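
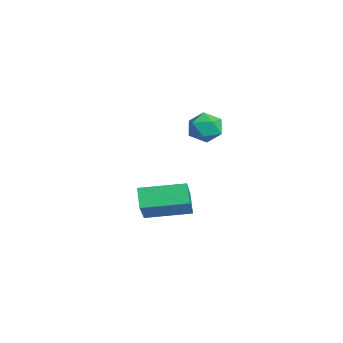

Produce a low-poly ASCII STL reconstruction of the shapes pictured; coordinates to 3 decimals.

solid 
facet normal -0.684 0.067 0.726
outer loop
vertex -1.471 -1.526 -2.955
vertex -1.065 0.213 -2.732
vertex -2.685 -1.091 -4.138
endloop
endfacet
facet normal -0.225 -0.966 -0.125
outer loop
vertex -2.035 -1.153 -4.828
vertex -1.471 -1.526 -2.955
vertex -2.685 -1.091 -4.138
endloop
endfacet
facet normal -0.684 0.066 0.727
outer loop
vertex -2.685 -1.091 -4.138
vertex -1.065 0.213 -2.732
vertex -2.279 0.649 -3.914
endloop
endfacet
facet normal -0.694 0.249 -0.676
outer loop
vertex -2.279 0.649 -3.914
vertex -2.035 -1.153 -4.828
vertex -2.685 -1.091 -4.138
endloop
endfacet
facet normal 0.694 -0.249 0.676
outer loop
vertex -1.471 -1.526 -2.955
vertex -0.415 0.151 -3.422
vertex -1.065 0.213 -2.732
endloop
endfacet
facet normal -0.226 -0.966 -0.124
outer loop
vertex -0.821 -1.589 -3.646
vertex -1.471 -1.526 -2.955
vertex -2.035 -1.153 -4.828
endloop
endfacet
facet normal 0.694 -0.249 0.676
outer loop
vertex -0.821 -1.589 -3.646
vertex -0.415 0.151 -3.422
vertex -1.471 -1.526 -2.955
endloop
endfacet
facet normal 0.225 0.966 0.125
outer loop
vertex -1.065 0.213 -2.732
vertex -0.415 0.151 -3.422
vertex -2.279 0.649 -3.914
endloop
endfacet
facet normal -0.694 0.249 -0.676
outer loop
vertex -1.629 0.586 -4.605
vertex -2.035 -1.153 -4.828
vertex -2.279 0.649 -3.914
endloop
endfacet
facet normal 0.225 0.966 0.124
outer loop
vertex -2.279 0.649 -3.914
vertex -0.415 0.151 -3.422
vertex -1.629 0.586 -4.605
endloop
endfacet
facet normal 0.684 -0.066 -0.727
outer loop
vertex -1.629 0.586 -4.605
vertex -0.821 -1.589 -3.646
vertex -2.035 -1.153 -4.828
endloop
endfacet
facet normal 0.684 -0.066 -0.726
outer loop
vertex -0.415 0.151 -3.422
vertex -0.821 -1.589 -3.646
vertex -1.629 0.586 -4.605
endloop
endfacet
facet normal -0.789 -0.155 0.595
outer loop
vertex -0.655 0.829 0.649
vertex -0.493 0.133 0.683
vertex -0.22 0.587 1.163
endloop
endfacet
facet normal -0.528 0.504 0.684
outer loop
vertex -0.655 0.829 0.649
vertex -0.22 0.587 1.163
vertex -0.07 1.2 0.827
endloop
endfacet
facet normal -0.546 0.836 0.053
outer loop
vertex -0.655 0.829 0.649
vertex -0.07 1.2 0.827
vertex -0.251 1.125 0.139
endloop
endfacet
facet normal -0.819 0.382 -0.427
outer loop
vertex -0.655 0.829 0.649
vertex -0.251 1.125 0.139
vertex -0.512 0.466 0.05
endloop
endfacet
facet normal -0.969 -0.230 -0.092
outer loop
vertex -0.655 0.829 0.649
vertex -0.512 0.466 0.05
vertex -0.493 0.133 0.683
endloop
endfacet
facet normal 0.156 0.445 0.882
outer loop
vertex -0.07 1.2 0.827
vertex -0.22 0.587 1.163
vertex 0.452 0.734 0.97
endloop
endfacet
facet normal -0.266 -0.620 0.738
outer loop
vertex -0.22 0.587 1.163
vertex -0.493 0.133 0.683
vertex 0.191 0.075 0.881
endloop
endfacet
facet normal -0.559 -0.741 -0.373
outer loop
vertex -0.493 0.133 0.683
vertex -0.512 0.466 0.05
vertex 0.01 -0.0 0.193
endloop
endfacet
facet normal -0.317 0.249 -0.915
outer loop
vertex -0.512 0.466 0.05
vertex -0.251 1.125 0.139
vertex 0.16 0.613 -0.143
endloop
endfacet
facet normal 0.124 0.982 -0.140
outer loop
vertex -0.251 1.125 0.139
vertex -0.07 1.2 0.827
vertex 0.433 1.067 0.337
endloop
endfacet
facet normal 0.819 -0.382 0.427
outer loop
vertex 0.595 0.371 0.371
vertex 0.452 0.734 0.97
vertex 0.191 0.075 0.881
endloop
endfacet
facet normal 0.546 -0.836 -0.053
outer loop
vertex 0.595 0.371 0.371
vertex 0.191 0.075 0.881
vertex 0.01 -0.0 0.193
endloop
endfacet
facet normal 0.528 -0.504 -0.684
outer loop
vertex 0.595 0.371 0.371
vertex 0.01 -0.0 0.193
vertex 0.16 0.613 -0.143
endloop
endfacet
facet normal 0.789 0.155 -0.595
outer loop
vertex 0.595 0.371 0.371
vertex 0.16 0.613 -0.143
vertex 0.433 1.067 0.337
endloop
endfacet
facet normal 0.969 0.230 0.092
outer loop
vertex 0.595 0.371 0.371
vertex 0.433 1.067 0.337
vertex 0.452 0.734 0.97
endloop
endfacet
facet normal 0.317 -0.249 0.915
outer loop
vertex 0.191 0.075 0.881
vertex 0.452 0.734 0.97
vertex -0.22 0.587 1.163
endloop
endfacet
facet normal -0.124 -0.982 0.140
outer loop
vertex 0.01 -0.0 0.193
vertex 0.191 0.075 0.881
vertex -0.493 0.133 0.683
endloop
endfacet
facet normal -0.156 -0.445 -0.882
outer loop
vertex 0.16 0.613 -0.143
vertex 0.01 -0.0 0.193
vertex -0.512 0.466 0.05
endloop
endfacet
facet normal 0.266 0.620 -0.738
outer loop
vertex 0.433 1.067 0.337
vertex 0.16 0.613 -0.143
vertex -0.251 1.125 0.139
endloop
endfacet
facet normal 0.559 0.741 0.373
outer loop
vertex 0.452 0.734 0.97
vertex 0.433 1.067 0.337
vertex -0.07 1.2 0.827
endloop
endfacet

endsolid


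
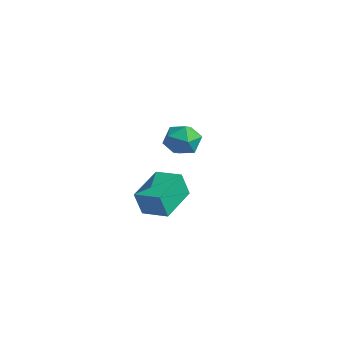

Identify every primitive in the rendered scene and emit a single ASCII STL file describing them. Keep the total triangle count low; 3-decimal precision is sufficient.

solid 
facet normal -0.583 0.803 -0.128
outer loop
vertex 0.315 -2.766 2.325
vertex -0.407 -3.262 2.502
vertex 0.022 -2.845 3.166
endloop
endfacet
facet normal 0.062 0.991 0.115
outer loop
vertex 0.315 -2.766 2.325
vertex 0.022 -2.845 3.166
vertex 0.898 -2.88 2.992
endloop
endfacet
facet normal 0.550 0.758 -0.351
outer loop
vertex 0.315 -2.766 2.325
vertex 0.898 -2.88 2.992
vertex 1.01 -3.318 2.221
endloop
endfacet
facet normal 0.206 0.426 -0.881
outer loop
vertex 0.315 -2.766 2.325
vertex 1.01 -3.318 2.221
vertex 0.203 -3.554 1.918
endloop
endfacet
facet normal -0.493 0.453 -0.742
outer loop
vertex 0.315 -2.766 2.325
vertex 0.203 -3.554 1.918
vertex -0.407 -3.262 2.502
endloop
endfacet
facet normal 0.172 0.656 0.735
outer loop
vertex 0.898 -2.88 2.992
vertex 0.022 -2.845 3.166
vertex 0.537 -3.446 3.582
endloop
endfacet
facet normal -0.872 0.350 0.343
outer loop
vertex 0.022 -2.845 3.166
vertex -0.407 -3.262 2.502
vertex -0.27 -3.682 3.279
endloop
endfacet
facet normal -0.727 -0.216 -0.652
outer loop
vertex -0.407 -3.262 2.502
vertex 0.203 -3.554 1.918
vertex -0.158 -4.12 2.508
endloop
endfacet
facet normal 0.405 -0.260 -0.877
outer loop
vertex 0.203 -3.554 1.918
vertex 1.01 -3.318 2.221
vertex 0.718 -4.155 2.334
endloop
endfacet
facet normal 0.960 0.279 -0.019
outer loop
vertex 1.01 -3.318 2.221
vertex 0.898 -2.88 2.992
vertex 1.147 -3.738 2.998
endloop
endfacet
facet normal -0.206 -0.426 0.881
outer loop
vertex 0.425 -4.234 3.175
vertex 0.537 -3.446 3.582
vertex -0.27 -3.682 3.279
endloop
endfacet
facet normal -0.550 -0.758 0.351
outer loop
vertex 0.425 -4.234 3.175
vertex -0.27 -3.682 3.279
vertex -0.158 -4.12 2.508
endloop
endfacet
facet normal -0.062 -0.991 -0.115
outer loop
vertex 0.425 -4.234 3.175
vertex -0.158 -4.12 2.508
vertex 0.718 -4.155 2.334
endloop
endfacet
facet normal 0.583 -0.803 0.128
outer loop
vertex 0.425 -4.234 3.175
vertex 0.718 -4.155 2.334
vertex 1.147 -3.738 2.998
endloop
endfacet
facet normal 0.493 -0.453 0.742
outer loop
vertex 0.425 -4.234 3.175
vertex 1.147 -3.738 2.998
vertex 0.537 -3.446 3.582
endloop
endfacet
facet normal -0.405 0.260 0.877
outer loop
vertex -0.27 -3.682 3.279
vertex 0.537 -3.446 3.582
vertex 0.022 -2.845 3.166
endloop
endfacet
facet normal -0.960 -0.279 0.019
outer loop
vertex -0.158 -4.12 2.508
vertex -0.27 -3.682 3.279
vertex -0.407 -3.262 2.502
endloop
endfacet
facet normal -0.172 -0.656 -0.735
outer loop
vertex 0.718 -4.155 2.334
vertex -0.158 -4.12 2.508
vertex 0.203 -3.554 1.918
endloop
endfacet
facet normal 0.872 -0.350 -0.343
outer loop
vertex 1.147 -3.738 2.998
vertex 0.718 -4.155 2.334
vertex 1.01 -3.318 2.221
endloop
endfacet
facet normal 0.727 0.216 0.652
outer loop
vertex 0.537 -3.446 3.582
vertex 1.147 -3.738 2.998
vertex 0.898 -2.88 2.992
endloop
endfacet
facet normal -0.896 -0.422 -0.136
outer loop
vertex -3.559 -3.429 -2.244
vertex -4.442 -1.732 -1.695
vertex -3.559 -3.014 -3.528
endloop
endfacet
facet normal 0.444 -0.853 -0.276
outer loop
vertex -2.358 -2.448 -3.345
vertex -3.559 -3.429 -2.244
vertex -3.559 -3.014 -3.528
endloop
endfacet
facet normal -0.896 -0.422 -0.137
outer loop
vertex -3.559 -3.014 -3.528
vertex -4.442 -1.732 -1.695
vertex -4.442 -1.316 -2.979
endloop
endfacet
facet normal -0.000 0.308 -0.952
outer loop
vertex -4.442 -1.316 -2.979
vertex -2.358 -2.448 -3.345
vertex -3.559 -3.014 -3.528
endloop
endfacet
facet normal 0.000 -0.308 0.951
outer loop
vertex -3.559 -3.429 -2.244
vertex -3.241 -1.166 -1.512
vertex -4.442 -1.732 -1.695
endloop
endfacet
facet normal 0.443 -0.853 -0.276
outer loop
vertex -2.358 -2.864 -2.061
vertex -3.559 -3.429 -2.244
vertex -2.358 -2.448 -3.345
endloop
endfacet
facet normal -0.000 -0.308 0.951
outer loop
vertex -2.358 -2.864 -2.061
vertex -3.241 -1.166 -1.512
vertex -3.559 -3.429 -2.244
endloop
endfacet
facet normal -0.444 0.852 0.276
outer loop
vertex -4.442 -1.732 -1.695
vertex -3.241 -1.166 -1.512
vertex -4.442 -1.316 -2.979
endloop
endfacet
facet normal 0.000 0.308 -0.951
outer loop
vertex -3.241 -0.751 -2.796
vertex -2.358 -2.448 -3.345
vertex -4.442 -1.316 -2.979
endloop
endfacet
facet normal -0.443 0.853 0.276
outer loop
vertex -4.442 -1.316 -2.979
vertex -3.241 -1.166 -1.512
vertex -3.241 -0.751 -2.796
endloop
endfacet
facet normal 0.896 0.422 0.137
outer loop
vertex -3.241 -0.751 -2.796
vertex -2.358 -2.864 -2.061
vertex -2.358 -2.448 -3.345
endloop
endfacet
facet normal 0.896 0.422 0.136
outer loop
vertex -3.241 -1.166 -1.512
vertex -2.358 -2.864 -2.061
vertex -3.241 -0.751 -2.796
endloop
endfacet

endsolid


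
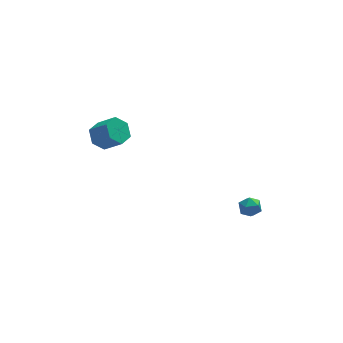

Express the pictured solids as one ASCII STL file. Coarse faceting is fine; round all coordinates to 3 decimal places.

solid 
facet normal -0.938 0.221 -0.267
outer loop
vertex 3.201 -1.847 -4.12
vertex 2.987 -2.511 -3.919
vertex 2.979 -1.967 -3.44
endloop
endfacet
facet normal -0.589 0.806 -0.050
outer loop
vertex 3.201 -1.847 -4.12
vertex 2.979 -1.967 -3.44
vertex 3.56 -1.55 -3.564
endloop
endfacet
facet normal -0.013 0.885 -0.465
outer loop
vertex 3.201 -1.847 -4.12
vertex 3.56 -1.55 -3.564
vertex 3.927 -1.837 -4.121
endloop
endfacet
facet normal -0.006 0.350 -0.937
outer loop
vertex 3.201 -1.847 -4.12
vertex 3.927 -1.837 -4.121
vertex 3.572 -2.43 -4.34
endloop
endfacet
facet normal -0.578 -0.060 -0.814
outer loop
vertex 3.201 -1.847 -4.12
vertex 3.572 -2.43 -4.34
vertex 2.987 -2.511 -3.919
endloop
endfacet
facet normal -0.367 0.695 0.619
outer loop
vertex 3.56 -1.55 -3.564
vertex 2.979 -1.967 -3.44
vertex 3.568 -2.03 -3.02
endloop
endfacet
facet normal -0.930 -0.250 0.268
outer loop
vertex 2.979 -1.967 -3.44
vertex 2.987 -2.511 -3.919
vertex 3.213 -2.623 -3.239
endloop
endfacet
facet normal -0.347 -0.706 -0.618
outer loop
vertex 2.987 -2.511 -3.919
vertex 3.572 -2.43 -4.34
vertex 3.58 -2.91 -3.796
endloop
endfacet
facet normal 0.577 -0.044 -0.816
outer loop
vertex 3.572 -2.43 -4.34
vertex 3.927 -1.837 -4.121
vertex 4.161 -2.493 -3.92
endloop
endfacet
facet normal 0.565 0.824 -0.052
outer loop
vertex 3.927 -1.837 -4.121
vertex 3.56 -1.55 -3.564
vertex 4.153 -1.949 -3.441
endloop
endfacet
facet normal 0.006 -0.350 0.937
outer loop
vertex 3.939 -2.613 -3.24
vertex 3.568 -2.03 -3.02
vertex 3.213 -2.623 -3.239
endloop
endfacet
facet normal 0.013 -0.885 0.465
outer loop
vertex 3.939 -2.613 -3.24
vertex 3.213 -2.623 -3.239
vertex 3.58 -2.91 -3.796
endloop
endfacet
facet normal 0.589 -0.806 0.050
outer loop
vertex 3.939 -2.613 -3.24
vertex 3.58 -2.91 -3.796
vertex 4.161 -2.493 -3.92
endloop
endfacet
facet normal 0.938 -0.221 0.267
outer loop
vertex 3.939 -2.613 -3.24
vertex 4.161 -2.493 -3.92
vertex 4.153 -1.949 -3.441
endloop
endfacet
facet normal 0.578 0.060 0.814
outer loop
vertex 3.939 -2.613 -3.24
vertex 4.153 -1.949 -3.441
vertex 3.568 -2.03 -3.02
endloop
endfacet
facet normal -0.577 0.044 0.816
outer loop
vertex 3.213 -2.623 -3.239
vertex 3.568 -2.03 -3.02
vertex 2.979 -1.967 -3.44
endloop
endfacet
facet normal -0.565 -0.824 0.052
outer loop
vertex 3.58 -2.91 -3.796
vertex 3.213 -2.623 -3.239
vertex 2.987 -2.511 -3.919
endloop
endfacet
facet normal 0.367 -0.695 -0.619
outer loop
vertex 4.161 -2.493 -3.92
vertex 3.58 -2.91 -3.796
vertex 3.572 -2.43 -4.34
endloop
endfacet
facet normal 0.930 0.250 -0.268
outer loop
vertex 4.153 -1.949 -3.441
vertex 4.161 -2.493 -3.92
vertex 3.927 -1.837 -4.121
endloop
endfacet
facet normal 0.347 0.706 0.618
outer loop
vertex 3.568 -2.03 -3.02
vertex 4.153 -1.949 -3.441
vertex 3.56 -1.55 -3.564
endloop
endfacet
facet normal -0.598 0.463 -0.654
outer loop
vertex -3.727 0.339 2.25
vertex -4.31 -0.316 2.319
vertex -4.362 0.378 2.858
endloop
endfacet
facet normal 0.349 0.885 0.308
outer loop
vertex -3.727 0.339 2.25
vertex -4.362 0.378 2.858
vertex -2.866 -0.329 3.192
endloop
endfacet
facet normal 0.349 0.885 0.309
outer loop
vertex -2.866 -0.329 3.192
vertex -4.362 0.378 2.858
vertex -3.502 -0.29 3.8
endloop
endfacet
facet normal 0.597 -0.464 0.655
outer loop
vertex -2.866 -0.329 3.192
vertex -3.502 -0.29 3.8
vertex -3.45 -0.984 3.261
endloop
endfacet
facet normal -0.597 0.464 -0.655
outer loop
vertex -4.362 0.378 2.858
vertex -4.31 -0.316 2.319
vertex -4.946 -0.277 2.927
endloop
endfacet
facet normal -0.450 0.481 0.752
outer loop
vertex -4.362 0.378 2.858
vertex -4.946 -0.277 2.927
vertex -3.502 -0.29 3.8
endloop
endfacet
facet normal -0.451 0.480 0.752
outer loop
vertex -3.502 -0.29 3.8
vertex -4.946 -0.277 2.927
vertex -4.085 -0.945 3.869
endloop
endfacet
facet normal 0.598 -0.463 0.654
outer loop
vertex -3.502 -0.29 3.8
vertex -4.085 -0.945 3.869
vertex -3.45 -0.984 3.261
endloop
endfacet
facet normal -0.597 0.464 -0.655
outer loop
vertex -4.946 -0.277 2.927
vertex -4.31 -0.316 2.319
vertex -4.894 -0.971 2.388
endloop
endfacet
facet normal -0.800 -0.405 0.444
outer loop
vertex -4.946 -0.277 2.927
vertex -4.894 -0.971 2.388
vertex -4.085 -0.945 3.869
endloop
endfacet
facet normal -0.800 -0.405 0.444
outer loop
vertex -4.085 -0.945 3.869
vertex -4.894 -0.971 2.388
vertex -4.033 -1.639 3.33
endloop
endfacet
facet normal 0.598 -0.463 0.654
outer loop
vertex -4.085 -0.945 3.869
vertex -4.033 -1.639 3.33
vertex -3.45 -0.984 3.261
endloop
endfacet
facet normal -0.597 0.464 -0.655
outer loop
vertex -4.894 -0.971 2.388
vertex -4.31 -0.316 2.319
vertex -4.258 -1.01 1.78
endloop
endfacet
facet normal -0.349 -0.885 -0.308
outer loop
vertex -4.894 -0.971 2.388
vertex -4.258 -1.01 1.78
vertex -4.033 -1.639 3.33
endloop
endfacet
facet normal -0.350 -0.885 -0.308
outer loop
vertex -4.033 -1.639 3.33
vertex -4.258 -1.01 1.78
vertex -3.398 -1.678 2.722
endloop
endfacet
facet normal 0.598 -0.463 0.654
outer loop
vertex -4.033 -1.639 3.33
vertex -3.398 -1.678 2.722
vertex -3.45 -0.984 3.261
endloop
endfacet
facet normal -0.598 0.463 -0.654
outer loop
vertex -4.258 -1.01 1.78
vertex -4.31 -0.316 2.319
vertex -3.675 -0.355 1.711
endloop
endfacet
facet normal 0.451 -0.480 -0.752
outer loop
vertex -4.258 -1.01 1.78
vertex -3.675 -0.355 1.711
vertex -3.398 -1.678 2.722
endloop
endfacet
facet normal 0.450 -0.481 -0.752
outer loop
vertex -3.398 -1.678 2.722
vertex -3.675 -0.355 1.711
vertex -2.814 -1.023 2.653
endloop
endfacet
facet normal 0.597 -0.464 0.655
outer loop
vertex -3.398 -1.678 2.722
vertex -2.814 -1.023 2.653
vertex -3.45 -0.984 3.261
endloop
endfacet
facet normal -0.598 0.463 -0.654
outer loop
vertex -3.675 -0.355 1.711
vertex -4.31 -0.316 2.319
vertex -3.727 0.339 2.25
endloop
endfacet
facet normal 0.800 0.405 -0.444
outer loop
vertex -3.675 -0.355 1.711
vertex -3.727 0.339 2.25
vertex -2.814 -1.023 2.653
endloop
endfacet
facet normal 0.800 0.405 -0.444
outer loop
vertex -2.814 -1.023 2.653
vertex -3.727 0.339 2.25
vertex -2.866 -0.329 3.192
endloop
endfacet
facet normal 0.597 -0.464 0.655
outer loop
vertex -2.814 -1.023 2.653
vertex -2.866 -0.329 3.192
vertex -3.45 -0.984 3.261
endloop
endfacet

endsolid


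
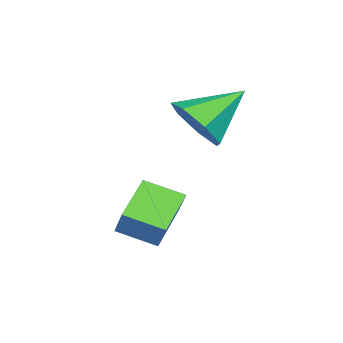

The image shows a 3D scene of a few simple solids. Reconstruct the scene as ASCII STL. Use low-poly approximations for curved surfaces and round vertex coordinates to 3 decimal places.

solid 
facet normal -0.302 -0.436 -0.848
outer loop
vertex 2.088 -3.714 -2.94
vertex 1.655 -2.52 -3.399
vertex 3.56 -3.437 -3.607
endloop
endfacet
facet normal 0.321 -0.884 0.340
outer loop
vertex 3.905 -2.94 -2.641
vertex 2.088 -3.714 -2.94
vertex 3.56 -3.437 -3.607
endloop
endfacet
facet normal -0.302 -0.435 -0.848
outer loop
vertex 3.56 -3.437 -3.607
vertex 1.655 -2.52 -3.399
vertex 3.128 -2.243 -4.066
endloop
endfacet
facet normal 0.898 0.168 -0.407
outer loop
vertex 3.128 -2.243 -4.066
vertex 3.905 -2.94 -2.641
vertex 3.56 -3.437 -3.607
endloop
endfacet
facet normal -0.897 -0.169 0.407
outer loop
vertex 2.088 -3.714 -2.94
vertex 2.0 -2.023 -2.433
vertex 1.655 -2.52 -3.399
endloop
endfacet
facet normal 0.320 -0.884 0.341
outer loop
vertex 2.432 -3.217 -1.974
vertex 2.088 -3.714 -2.94
vertex 3.905 -2.94 -2.641
endloop
endfacet
facet normal -0.898 -0.169 0.407
outer loop
vertex 2.432 -3.217 -1.974
vertex 2.0 -2.023 -2.433
vertex 2.088 -3.714 -2.94
endloop
endfacet
facet normal -0.320 0.884 -0.340
outer loop
vertex 1.655 -2.52 -3.399
vertex 2.0 -2.023 -2.433
vertex 3.128 -2.243 -4.066
endloop
endfacet
facet normal 0.898 0.169 -0.407
outer loop
vertex 3.472 -1.746 -3.1
vertex 3.905 -2.94 -2.641
vertex 3.128 -2.243 -4.066
endloop
endfacet
facet normal -0.321 0.884 -0.341
outer loop
vertex 3.128 -2.243 -4.066
vertex 2.0 -2.023 -2.433
vertex 3.472 -1.746 -3.1
endloop
endfacet
facet normal 0.302 0.436 0.848
outer loop
vertex 3.472 -1.746 -3.1
vertex 2.432 -3.217 -1.974
vertex 3.905 -2.94 -2.641
endloop
endfacet
facet normal 0.302 0.435 0.848
outer loop
vertex 2.0 -2.023 -2.433
vertex 2.432 -3.217 -1.974
vertex 3.472 -1.746 -3.1
endloop
endfacet
facet normal 0.735 -0.409 -0.541
outer loop
vertex 1.34 -1.831 0.089
vertex 0.643 -2.576 -0.295
vertex 0.885 -1.596 -0.706
endloop
endfacet
facet normal 0.094 0.968 0.232
outer loop
vertex 1.34 -1.831 0.089
vertex 0.885 -1.596 -0.706
vertex -0.783 -1.784 0.755
endloop
endfacet
facet normal 0.735 -0.408 -0.541
outer loop
vertex 0.885 -1.596 -0.706
vertex 0.643 -2.576 -0.295
vertex 0.248 -2.099 -1.192
endloop
endfacet
facet normal -0.402 0.846 -0.350
outer loop
vertex 0.885 -1.596 -0.706
vertex 0.248 -2.099 -1.192
vertex -0.783 -1.784 0.755
endloop
endfacet
facet normal 0.735 -0.409 -0.541
outer loop
vertex 0.248 -2.099 -1.192
vertex 0.643 -2.576 -0.295
vertex -0.092 -2.961 -1.002
endloop
endfacet
facet normal -0.845 0.227 -0.484
outer loop
vertex 0.248 -2.099 -1.192
vertex -0.092 -2.961 -1.002
vertex -0.783 -1.784 0.755
endloop
endfacet
facet normal 0.735 -0.409 -0.541
outer loop
vertex -0.092 -2.961 -1.002
vertex 0.643 -2.576 -0.295
vertex 0.122 -3.533 -0.28
endloop
endfacet
facet normal -0.902 -0.426 -0.070
outer loop
vertex -0.092 -2.961 -1.002
vertex 0.122 -3.533 -0.28
vertex -0.783 -1.784 0.755
endloop
endfacet
facet normal 0.735 -0.409 -0.541
outer loop
vertex 0.122 -3.533 -0.28
vertex 0.643 -2.576 -0.295
vertex 0.728 -3.385 0.431
endloop
endfacet
facet normal -0.530 -0.618 0.581
outer loop
vertex 0.122 -3.533 -0.28
vertex 0.728 -3.385 0.431
vertex -0.783 -1.784 0.755
endloop
endfacet
facet normal 0.735 -0.408 -0.541
outer loop
vertex 0.728 -3.385 0.431
vertex 0.643 -2.576 -0.295
vertex 1.27 -2.627 0.595
endloop
endfacet
facet normal -0.008 -0.206 0.979
outer loop
vertex 0.728 -3.385 0.431
vertex 1.27 -2.627 0.595
vertex -0.783 -1.784 0.755
endloop
endfacet
facet normal 0.735 -0.409 -0.541
outer loop
vertex 1.27 -2.627 0.595
vertex 0.643 -2.576 -0.295
vertex 1.34 -1.831 0.089
endloop
endfacet
facet normal 0.269 0.500 0.823
outer loop
vertex 1.27 -2.627 0.595
vertex 1.34 -1.831 0.089
vertex -0.783 -1.784 0.755
endloop
endfacet

endsolid


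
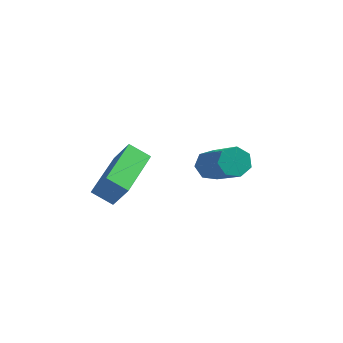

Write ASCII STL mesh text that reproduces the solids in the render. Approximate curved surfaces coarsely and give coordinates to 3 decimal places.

solid 
facet normal -0.511 0.563 -0.649
outer loop
vertex 0.275 -1.33 -2.746
vertex -0.178 -1.467 -2.508
vertex 0.139 -1.057 -2.402
endloop
endfacet
facet normal 0.807 0.574 -0.136
outer loop
vertex 0.275 -1.33 -2.746
vertex 0.139 -1.057 -2.402
vertex 1.312 -2.476 -1.429
endloop
endfacet
facet normal 0.808 0.573 -0.137
outer loop
vertex 1.312 -2.476 -1.429
vertex 0.139 -1.057 -2.402
vertex 1.176 -2.202 -1.085
endloop
endfacet
facet normal 0.510 -0.564 0.650
outer loop
vertex 1.312 -2.476 -1.429
vertex 1.176 -2.202 -1.085
vertex 0.858 -2.613 -1.192
endloop
endfacet
facet normal -0.513 0.564 -0.647
outer loop
vertex 0.139 -1.057 -2.402
vertex -0.178 -1.467 -2.508
vertex -0.235 -1.093 -2.137
endloop
endfacet
facet normal 0.274 0.822 0.499
outer loop
vertex 0.139 -1.057 -2.402
vertex -0.235 -1.093 -2.137
vertex 1.176 -2.202 -1.085
endloop
endfacet
facet normal 0.274 0.822 0.500
outer loop
vertex 1.176 -2.202 -1.085
vertex -0.235 -1.093 -2.137
vertex 0.802 -2.238 -0.821
endloop
endfacet
facet normal 0.512 -0.564 0.648
outer loop
vertex 1.176 -2.202 -1.085
vertex 0.802 -2.238 -0.821
vertex 0.858 -2.613 -1.192
endloop
endfacet
facet normal -0.510 0.565 -0.648
outer loop
vertex -0.235 -1.093 -2.137
vertex -0.178 -1.467 -2.508
vertex -0.567 -1.411 -2.153
endloop
endfacet
facet normal -0.468 0.450 0.760
outer loop
vertex -0.235 -1.093 -2.137
vertex -0.567 -1.411 -2.153
vertex 0.802 -2.238 -0.821
endloop
endfacet
facet normal -0.467 0.452 0.760
outer loop
vertex 0.802 -2.238 -0.821
vertex -0.567 -1.411 -2.153
vertex 0.47 -2.556 -0.836
endloop
endfacet
facet normal 0.511 -0.565 0.648
outer loop
vertex 0.802 -2.238 -0.821
vertex 0.47 -2.556 -0.836
vertex 0.858 -2.613 -1.192
endloop
endfacet
facet normal -0.510 0.566 -0.648
outer loop
vertex -0.567 -1.411 -2.153
vertex -0.178 -1.467 -2.508
vertex -0.607 -1.771 -2.436
endloop
endfacet
facet normal -0.855 -0.258 0.449
outer loop
vertex -0.567 -1.411 -2.153
vertex -0.607 -1.771 -2.436
vertex 0.47 -2.556 -0.836
endloop
endfacet
facet normal -0.855 -0.258 0.449
outer loop
vertex 0.47 -2.556 -0.836
vertex -0.607 -1.771 -2.436
vertex 0.43 -2.917 -1.119
endloop
endfacet
facet normal 0.511 -0.565 0.648
outer loop
vertex 0.47 -2.556 -0.836
vertex 0.43 -2.917 -1.119
vertex 0.858 -2.613 -1.192
endloop
endfacet
facet normal -0.509 0.564 -0.650
outer loop
vertex -0.607 -1.771 -2.436
vertex -0.178 -1.467 -2.508
vertex -0.323 -1.903 -2.773
endloop
endfacet
facet normal -0.600 -0.774 -0.202
outer loop
vertex -0.607 -1.771 -2.436
vertex -0.323 -1.903 -2.773
vertex 0.43 -2.917 -1.119
endloop
endfacet
facet normal -0.599 -0.775 -0.203
outer loop
vertex 0.43 -2.917 -1.119
vertex -0.323 -1.903 -2.773
vertex 0.714 -3.048 -1.457
endloop
endfacet
facet normal 0.511 -0.564 0.648
outer loop
vertex 0.43 -2.917 -1.119
vertex 0.714 -3.048 -1.457
vertex 0.858 -2.613 -1.192
endloop
endfacet
facet normal -0.512 0.564 -0.648
outer loop
vertex -0.323 -1.903 -2.773
vertex -0.178 -1.467 -2.508
vertex 0.069 -1.706 -2.911
endloop
endfacet
facet normal 0.108 -0.706 -0.700
outer loop
vertex -0.323 -1.903 -2.773
vertex 0.069 -1.706 -2.911
vertex 0.714 -3.048 -1.457
endloop
endfacet
facet normal 0.107 -0.707 -0.700
outer loop
vertex 0.714 -3.048 -1.457
vertex 0.069 -1.706 -2.911
vertex 1.106 -2.852 -1.595
endloop
endfacet
facet normal 0.511 -0.564 0.649
outer loop
vertex 0.714 -3.048 -1.457
vertex 1.106 -2.852 -1.595
vertex 0.858 -2.613 -1.192
endloop
endfacet
facet normal -0.511 0.564 -0.648
outer loop
vertex 0.069 -1.706 -2.911
vertex -0.178 -1.467 -2.508
vertex 0.275 -1.33 -2.746
endloop
endfacet
facet normal 0.733 -0.107 -0.671
outer loop
vertex 0.069 -1.706 -2.911
vertex 0.275 -1.33 -2.746
vertex 1.106 -2.852 -1.595
endloop
endfacet
facet normal 0.734 -0.106 -0.671
outer loop
vertex 1.106 -2.852 -1.595
vertex 0.275 -1.33 -2.746
vertex 1.312 -2.476 -1.429
endloop
endfacet
facet normal 0.509 -0.565 0.649
outer loop
vertex 1.106 -2.852 -1.595
vertex 1.312 -2.476 -1.429
vertex 0.858 -2.613 -1.192
endloop
endfacet
facet normal -0.511 0.104 -0.853
outer loop
vertex -3.624 -2.455 -3.883
vertex -3.543 -0.625 -3.709
vertex -2.929 -2.447 -4.298
endloop
endfacet
facet normal -0.045 -0.995 -0.094
outer loop
vertex -2.397 -2.555 -3.411
vertex -3.624 -2.455 -3.883
vertex -2.929 -2.447 -4.298
endloop
endfacet
facet normal -0.512 0.103 -0.853
outer loop
vertex -2.929 -2.447 -4.298
vertex -3.543 -0.625 -3.709
vertex -2.848 -0.617 -4.125
endloop
endfacet
facet normal 0.858 0.011 -0.513
outer loop
vertex -2.848 -0.617 -4.125
vertex -2.397 -2.555 -3.411
vertex -2.929 -2.447 -4.298
endloop
endfacet
facet normal -0.858 -0.011 0.513
outer loop
vertex -3.624 -2.455 -3.883
vertex -3.011 -0.733 -2.822
vertex -3.543 -0.625 -3.709
endloop
endfacet
facet normal -0.045 -0.995 -0.094
outer loop
vertex -3.092 -2.563 -2.995
vertex -3.624 -2.455 -3.883
vertex -2.397 -2.555 -3.411
endloop
endfacet
facet normal -0.858 -0.011 0.513
outer loop
vertex -3.092 -2.563 -2.995
vertex -3.011 -0.733 -2.822
vertex -3.624 -2.455 -3.883
endloop
endfacet
facet normal 0.045 0.995 0.094
outer loop
vertex -3.543 -0.625 -3.709
vertex -3.011 -0.733 -2.822
vertex -2.848 -0.617 -4.125
endloop
endfacet
facet normal 0.858 0.011 -0.513
outer loop
vertex -2.316 -0.725 -3.237
vertex -2.397 -2.555 -3.411
vertex -2.848 -0.617 -4.125
endloop
endfacet
facet normal 0.045 0.995 0.094
outer loop
vertex -2.848 -0.617 -4.125
vertex -3.011 -0.733 -2.822
vertex -2.316 -0.725 -3.237
endloop
endfacet
facet normal 0.512 -0.104 0.853
outer loop
vertex -2.316 -0.725 -3.237
vertex -3.092 -2.563 -2.995
vertex -2.397 -2.555 -3.411
endloop
endfacet
facet normal 0.511 -0.103 0.853
outer loop
vertex -3.011 -0.733 -2.822
vertex -3.092 -2.563 -2.995
vertex -2.316 -0.725 -3.237
endloop
endfacet

endsolid


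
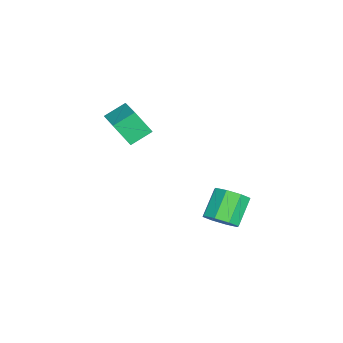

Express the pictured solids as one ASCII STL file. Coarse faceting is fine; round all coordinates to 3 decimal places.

solid 
facet normal 0.687 -0.241 -0.685
outer loop
vertex 5.135 1.001 -2.849
vertex 4.44 1.235 -3.628
vertex 5.178 1.785 -3.082
endloop
endfacet
facet normal 0.725 0.160 0.671
outer loop
vertex 5.135 1.001 -2.849
vertex 5.178 1.785 -3.082
vertex 3.795 1.471 -1.513
endloop
endfacet
facet normal 0.724 0.160 0.671
outer loop
vertex 3.795 1.471 -1.513
vertex 5.178 1.785 -3.082
vertex 3.837 2.255 -1.746
endloop
endfacet
facet normal -0.687 0.241 0.685
outer loop
vertex 3.795 1.471 -1.513
vertex 3.837 2.255 -1.746
vertex 3.1 1.705 -2.292
endloop
endfacet
facet normal 0.687 -0.241 -0.686
outer loop
vertex 5.178 1.785 -3.082
vertex 4.44 1.235 -3.628
vertex 4.788 2.247 -3.635
endloop
endfacet
facet normal 0.549 0.790 0.273
outer loop
vertex 5.178 1.785 -3.082
vertex 4.788 2.247 -3.635
vertex 3.837 2.255 -1.746
endloop
endfacet
facet normal 0.549 0.790 0.273
outer loop
vertex 3.837 2.255 -1.746
vertex 4.788 2.247 -3.635
vertex 3.448 2.717 -2.299
endloop
endfacet
facet normal -0.687 0.241 0.685
outer loop
vertex 3.837 2.255 -1.746
vertex 3.448 2.717 -2.299
vertex 3.1 1.705 -2.292
endloop
endfacet
facet normal 0.687 -0.241 -0.685
outer loop
vertex 4.788 2.247 -3.635
vertex 4.44 1.235 -3.628
vertex 4.195 2.116 -4.184
endloop
endfacet
facet normal 0.052 0.957 -0.285
outer loop
vertex 4.788 2.247 -3.635
vertex 4.195 2.116 -4.184
vertex 3.448 2.717 -2.299
endloop
endfacet
facet normal 0.052 0.957 -0.285
outer loop
vertex 3.448 2.717 -2.299
vertex 4.195 2.116 -4.184
vertex 2.855 2.586 -2.848
endloop
endfacet
facet normal -0.687 0.241 0.685
outer loop
vertex 3.448 2.717 -2.299
vertex 2.855 2.586 -2.848
vertex 3.1 1.705 -2.292
endloop
endfacet
facet normal 0.687 -0.242 -0.685
outer loop
vertex 4.195 2.116 -4.184
vertex 4.44 1.235 -3.628
vertex 3.745 1.469 -4.407
endloop
endfacet
facet normal -0.476 0.564 -0.675
outer loop
vertex 4.195 2.116 -4.184
vertex 3.745 1.469 -4.407
vertex 2.855 2.586 -2.848
endloop
endfacet
facet normal -0.476 0.564 -0.675
outer loop
vertex 2.855 2.586 -2.848
vertex 3.745 1.469 -4.407
vertex 2.405 1.939 -3.071
endloop
endfacet
facet normal -0.687 0.242 0.685
outer loop
vertex 2.855 2.586 -2.848
vertex 2.405 1.939 -3.071
vertex 3.1 1.705 -2.292
endloop
endfacet
facet normal 0.687 -0.241 -0.685
outer loop
vertex 3.745 1.469 -4.407
vertex 4.44 1.235 -3.628
vertex 3.703 0.685 -4.174
endloop
endfacet
facet normal -0.725 -0.160 -0.670
outer loop
vertex 3.745 1.469 -4.407
vertex 3.703 0.685 -4.174
vertex 2.405 1.939 -3.071
endloop
endfacet
facet normal -0.724 -0.160 -0.671
outer loop
vertex 2.405 1.939 -3.071
vertex 3.703 0.685 -4.174
vertex 2.362 1.155 -2.838
endloop
endfacet
facet normal -0.687 0.241 0.685
outer loop
vertex 2.405 1.939 -3.071
vertex 2.362 1.155 -2.838
vertex 3.1 1.705 -2.292
endloop
endfacet
facet normal 0.687 -0.241 -0.685
outer loop
vertex 3.703 0.685 -4.174
vertex 4.44 1.235 -3.628
vertex 4.092 0.223 -3.621
endloop
endfacet
facet normal -0.549 -0.790 -0.273
outer loop
vertex 3.703 0.685 -4.174
vertex 4.092 0.223 -3.621
vertex 2.362 1.155 -2.838
endloop
endfacet
facet normal -0.549 -0.790 -0.273
outer loop
vertex 2.362 1.155 -2.838
vertex 4.092 0.223 -3.621
vertex 2.752 0.693 -2.285
endloop
endfacet
facet normal -0.687 0.241 0.686
outer loop
vertex 2.362 1.155 -2.838
vertex 2.752 0.693 -2.285
vertex 3.1 1.705 -2.292
endloop
endfacet
facet normal 0.687 -0.241 -0.685
outer loop
vertex 4.092 0.223 -3.621
vertex 4.44 1.235 -3.628
vertex 4.685 0.354 -3.072
endloop
endfacet
facet normal -0.052 -0.957 0.285
outer loop
vertex 4.092 0.223 -3.621
vertex 4.685 0.354 -3.072
vertex 2.752 0.693 -2.285
endloop
endfacet
facet normal -0.052 -0.957 0.285
outer loop
vertex 2.752 0.693 -2.285
vertex 4.685 0.354 -3.072
vertex 3.345 0.824 -1.736
endloop
endfacet
facet normal -0.687 0.241 0.685
outer loop
vertex 2.752 0.693 -2.285
vertex 3.345 0.824 -1.736
vertex 3.1 1.705 -2.292
endloop
endfacet
facet normal 0.687 -0.242 -0.685
outer loop
vertex 4.685 0.354 -3.072
vertex 4.44 1.235 -3.628
vertex 5.135 1.001 -2.849
endloop
endfacet
facet normal 0.476 -0.564 0.675
outer loop
vertex 4.685 0.354 -3.072
vertex 5.135 1.001 -2.849
vertex 3.345 0.824 -1.736
endloop
endfacet
facet normal 0.476 -0.564 0.675
outer loop
vertex 3.345 0.824 -1.736
vertex 5.135 1.001 -2.849
vertex 3.795 1.471 -1.513
endloop
endfacet
facet normal -0.687 0.242 0.685
outer loop
vertex 3.345 0.824 -1.736
vertex 3.795 1.471 -1.513
vertex 3.1 1.705 -2.292
endloop
endfacet
facet normal -0.473 0.738 0.481
outer loop
vertex 2.332 -4.198 3.935
vertex 4.225 -3.382 4.546
vertex 2.378 -3.261 2.541
endloop
endfacet
facet normal -0.881 -0.379 -0.284
outer loop
vertex 3.055 -4.318 1.854
vertex 2.332 -4.198 3.935
vertex 2.378 -3.261 2.541
endloop
endfacet
facet normal -0.473 0.739 0.480
outer loop
vertex 2.378 -3.261 2.541
vertex 4.225 -3.382 4.546
vertex 4.272 -2.446 3.152
endloop
endfacet
facet normal 0.028 0.557 -0.830
outer loop
vertex 4.272 -2.446 3.152
vertex 3.055 -4.318 1.854
vertex 2.378 -3.261 2.541
endloop
endfacet
facet normal -0.028 -0.557 0.830
outer loop
vertex 2.332 -4.198 3.935
vertex 4.902 -4.439 3.859
vertex 4.225 -3.382 4.546
endloop
endfacet
facet normal -0.881 -0.379 -0.284
outer loop
vertex 3.008 -5.254 3.248
vertex 2.332 -4.198 3.935
vertex 3.055 -4.318 1.854
endloop
endfacet
facet normal -0.028 -0.558 0.830
outer loop
vertex 3.008 -5.254 3.248
vertex 4.902 -4.439 3.859
vertex 2.332 -4.198 3.935
endloop
endfacet
facet normal 0.881 0.379 0.284
outer loop
vertex 4.225 -3.382 4.546
vertex 4.902 -4.439 3.859
vertex 4.272 -2.446 3.152
endloop
endfacet
facet normal 0.028 0.557 -0.830
outer loop
vertex 4.948 -3.502 2.465
vertex 3.055 -4.318 1.854
vertex 4.272 -2.446 3.152
endloop
endfacet
facet normal 0.881 0.379 0.284
outer loop
vertex 4.272 -2.446 3.152
vertex 4.902 -4.439 3.859
vertex 4.948 -3.502 2.465
endloop
endfacet
facet normal 0.473 -0.739 -0.480
outer loop
vertex 4.948 -3.502 2.465
vertex 3.008 -5.254 3.248
vertex 3.055 -4.318 1.854
endloop
endfacet
facet normal 0.473 -0.738 -0.481
outer loop
vertex 4.902 -4.439 3.859
vertex 3.008 -5.254 3.248
vertex 4.948 -3.502 2.465
endloop
endfacet

endsolid


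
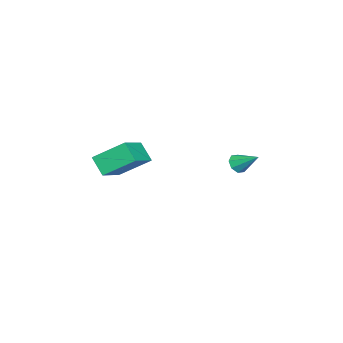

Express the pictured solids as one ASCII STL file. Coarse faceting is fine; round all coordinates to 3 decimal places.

solid 
facet normal -0.921 -0.004 -0.390
outer loop
vertex 1.741 -5.006 -0.175
vertex 1.258 -3.437 0.95
vertex 2.126 -4.231 -1.091
endloop
endfacet
facet normal 0.243 -0.789 -0.565
outer loop
vertex 3.922 -4.223 -0.33
vertex 1.741 -5.006 -0.175
vertex 2.126 -4.231 -1.091
endloop
endfacet
facet normal -0.921 -0.004 -0.390
outer loop
vertex 2.126 -4.231 -1.091
vertex 1.258 -3.437 0.95
vertex 1.643 -2.662 0.034
endloop
endfacet
facet normal 0.305 0.615 -0.727
outer loop
vertex 1.643 -2.662 0.034
vertex 3.922 -4.223 -0.33
vertex 2.126 -4.231 -1.091
endloop
endfacet
facet normal -0.305 -0.615 0.727
outer loop
vertex 1.741 -5.006 -0.175
vertex 3.054 -3.429 1.711
vertex 1.258 -3.437 0.95
endloop
endfacet
facet normal 0.243 -0.789 -0.565
outer loop
vertex 3.537 -4.998 0.586
vertex 1.741 -5.006 -0.175
vertex 3.922 -4.223 -0.33
endloop
endfacet
facet normal -0.305 -0.615 0.727
outer loop
vertex 3.537 -4.998 0.586
vertex 3.054 -3.429 1.711
vertex 1.741 -5.006 -0.175
endloop
endfacet
facet normal -0.243 0.789 0.565
outer loop
vertex 1.258 -3.437 0.95
vertex 3.054 -3.429 1.711
vertex 1.643 -2.662 0.034
endloop
endfacet
facet normal 0.305 0.615 -0.727
outer loop
vertex 3.439 -2.654 0.795
vertex 3.922 -4.223 -0.33
vertex 1.643 -2.662 0.034
endloop
endfacet
facet normal -0.243 0.789 0.565
outer loop
vertex 1.643 -2.662 0.034
vertex 3.054 -3.429 1.711
vertex 3.439 -2.654 0.795
endloop
endfacet
facet normal 0.921 0.004 0.390
outer loop
vertex 3.439 -2.654 0.795
vertex 3.537 -4.998 0.586
vertex 3.922 -4.223 -0.33
endloop
endfacet
facet normal 0.921 0.004 0.390
outer loop
vertex 3.054 -3.429 1.711
vertex 3.537 -4.998 0.586
vertex 3.439 -2.654 0.795
endloop
endfacet
facet normal -0.170 -0.815 -0.554
outer loop
vertex 2.28 1.891 0.701
vertex 1.688 1.973 0.762
vertex 2.103 2.154 0.368
endloop
endfacet
facet normal 0.908 0.377 -0.184
outer loop
vertex 2.28 1.891 0.701
vertex 2.103 2.154 0.368
vertex 1.932 3.147 1.558
endloop
endfacet
facet normal -0.168 -0.817 -0.552
outer loop
vertex 2.103 2.154 0.368
vertex 1.688 1.973 0.762
vertex 1.684 2.31 0.265
endloop
endfacet
facet normal 0.407 0.729 -0.550
outer loop
vertex 2.103 2.154 0.368
vertex 1.684 2.31 0.265
vertex 1.932 3.147 1.558
endloop
endfacet
facet normal -0.170 -0.816 -0.552
outer loop
vertex 1.684 2.31 0.265
vertex 1.688 1.973 0.762
vertex 1.267 2.269 0.454
endloop
endfacet
facet normal -0.298 0.826 -0.478
outer loop
vertex 1.684 2.31 0.265
vertex 1.267 2.269 0.454
vertex 1.932 3.147 1.558
endloop
endfacet
facet normal -0.168 -0.815 -0.554
outer loop
vertex 1.267 2.269 0.454
vertex 1.688 1.973 0.762
vertex 1.097 2.054 0.822
endloop
endfacet
facet normal -0.792 0.611 -0.009
outer loop
vertex 1.267 2.269 0.454
vertex 1.097 2.054 0.822
vertex 1.932 3.147 1.558
endloop
endfacet
facet normal -0.168 -0.816 -0.553
outer loop
vertex 1.097 2.054 0.822
vertex 1.688 1.973 0.762
vertex 1.273 1.792 1.155
endloop
endfacet
facet normal -0.787 0.210 0.581
outer loop
vertex 1.097 2.054 0.822
vertex 1.273 1.792 1.155
vertex 1.932 3.147 1.558
endloop
endfacet
facet normal -0.169 -0.815 -0.554
outer loop
vertex 1.273 1.792 1.155
vertex 1.688 1.973 0.762
vertex 1.693 1.635 1.258
endloop
endfacet
facet normal -0.286 -0.143 0.948
outer loop
vertex 1.273 1.792 1.155
vertex 1.693 1.635 1.258
vertex 1.932 3.147 1.558
endloop
endfacet
facet normal -0.170 -0.815 -0.554
outer loop
vertex 1.693 1.635 1.258
vertex 1.688 1.973 0.762
vertex 2.109 1.676 1.07
endloop
endfacet
facet normal 0.419 -0.240 0.876
outer loop
vertex 1.693 1.635 1.258
vertex 2.109 1.676 1.07
vertex 1.932 3.147 1.558
endloop
endfacet
facet normal -0.170 -0.815 -0.554
outer loop
vertex 2.109 1.676 1.07
vertex 1.688 1.973 0.762
vertex 2.28 1.891 0.701
endloop
endfacet
facet normal 0.913 -0.026 0.408
outer loop
vertex 2.109 1.676 1.07
vertex 2.28 1.891 0.701
vertex 1.932 3.147 1.558
endloop
endfacet

endsolid


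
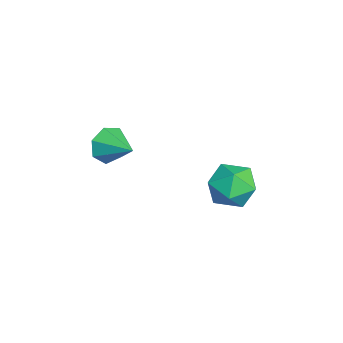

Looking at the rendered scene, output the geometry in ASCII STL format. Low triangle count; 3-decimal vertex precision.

solid 
facet normal -0.749 -0.590 -0.301
outer loop
vertex 3.584 -1.747 2.505
vertex 3.18 -1.61 3.24
vertex 3.125 -1.17 2.515
endloop
endfacet
facet normal 0.561 0.458 -0.689
outer loop
vertex 3.584 -1.747 2.505
vertex 3.125 -1.17 2.515
vertex 4.22 -0.79 3.66
endloop
endfacet
facet normal -0.748 -0.591 -0.302
outer loop
vertex 3.125 -1.17 2.515
vertex 3.18 -1.61 3.24
vertex 2.707 -0.925 3.071
endloop
endfacet
facet normal 0.059 0.929 -0.365
outer loop
vertex 3.125 -1.17 2.515
vertex 2.707 -0.925 3.071
vertex 4.22 -0.79 3.66
endloop
endfacet
facet normal -0.748 -0.591 -0.302
outer loop
vertex 2.707 -0.925 3.071
vertex 3.18 -1.61 3.24
vertex 2.645 -1.196 3.755
endloop
endfacet
facet normal -0.215 0.914 0.343
outer loop
vertex 2.707 -0.925 3.071
vertex 2.645 -1.196 3.755
vertex 4.22 -0.79 3.66
endloop
endfacet
facet normal -0.748 -0.591 -0.302
outer loop
vertex 2.645 -1.196 3.755
vertex 3.18 -1.61 3.24
vertex 2.986 -1.779 4.05
endloop
endfacet
facet normal -0.055 0.425 0.904
outer loop
vertex 2.645 -1.196 3.755
vertex 2.986 -1.779 4.05
vertex 4.22 -0.79 3.66
endloop
endfacet
facet normal -0.749 -0.590 -0.302
outer loop
vertex 2.986 -1.779 4.05
vertex 3.18 -1.61 3.24
vertex 3.473 -2.236 3.736
endloop
endfacet
facet normal 0.417 -0.169 0.893
outer loop
vertex 2.986 -1.779 4.05
vertex 3.473 -2.236 3.736
vertex 4.22 -0.79 3.66
endloop
endfacet
facet normal -0.749 -0.590 -0.302
outer loop
vertex 3.473 -2.236 3.736
vertex 3.18 -1.61 3.24
vertex 3.739 -2.221 3.048
endloop
endfacet
facet normal 0.849 -0.422 0.319
outer loop
vertex 3.473 -2.236 3.736
vertex 3.739 -2.221 3.048
vertex 4.22 -0.79 3.66
endloop
endfacet
facet normal -0.749 -0.590 -0.302
outer loop
vertex 3.739 -2.221 3.048
vertex 3.18 -1.61 3.24
vertex 3.584 -1.747 2.505
endloop
endfacet
facet normal 0.912 -0.142 -0.384
outer loop
vertex 3.739 -2.221 3.048
vertex 3.584 -1.747 2.505
vertex 4.22 -0.79 3.66
endloop
endfacet
facet normal -0.899 -0.387 0.207
outer loop
vertex 0.722 3.245 -0.45
vertex 1.132 2.209 -0.607
vertex 1.165 2.678 0.415
endloop
endfacet
facet normal -0.799 0.226 0.557
outer loop
vertex 0.722 3.245 -0.45
vertex 1.165 2.678 0.415
vertex 1.386 3.774 0.288
endloop
endfacet
facet normal -0.672 0.737 0.076
outer loop
vertex 0.722 3.245 -0.45
vertex 1.386 3.774 0.288
vertex 1.49 3.982 -0.813
endloop
endfacet
facet normal -0.692 0.440 -0.572
outer loop
vertex 0.722 3.245 -0.45
vertex 1.49 3.982 -0.813
vertex 1.333 3.015 -1.366
endloop
endfacet
facet normal -0.833 -0.255 -0.491
outer loop
vertex 0.722 3.245 -0.45
vertex 1.333 3.015 -1.366
vertex 1.132 2.209 -0.607
endloop
endfacet
facet normal -0.216 0.155 0.964
outer loop
vertex 1.386 3.774 0.288
vertex 1.165 2.678 0.415
vertex 2.207 3.065 0.586
endloop
endfacet
facet normal -0.377 -0.837 0.396
outer loop
vertex 1.165 2.678 0.415
vertex 1.132 2.209 -0.607
vertex 2.05 2.098 0.033
endloop
endfacet
facet normal -0.272 -0.623 -0.734
outer loop
vertex 1.132 2.209 -0.607
vertex 1.333 3.015 -1.366
vertex 2.154 2.306 -1.068
endloop
endfacet
facet normal -0.044 0.501 -0.864
outer loop
vertex 1.333 3.015 -1.366
vertex 1.49 3.982 -0.813
vertex 2.375 3.402 -1.195
endloop
endfacet
facet normal -0.010 0.983 0.185
outer loop
vertex 1.49 3.982 -0.813
vertex 1.386 3.774 0.288
vertex 2.408 3.871 -0.173
endloop
endfacet
facet normal 0.692 -0.440 0.572
outer loop
vertex 2.818 2.835 -0.33
vertex 2.207 3.065 0.586
vertex 2.05 2.098 0.033
endloop
endfacet
facet normal 0.672 -0.737 -0.076
outer loop
vertex 2.818 2.835 -0.33
vertex 2.05 2.098 0.033
vertex 2.154 2.306 -1.068
endloop
endfacet
facet normal 0.799 -0.226 -0.557
outer loop
vertex 2.818 2.835 -0.33
vertex 2.154 2.306 -1.068
vertex 2.375 3.402 -1.195
endloop
endfacet
facet normal 0.899 0.387 -0.207
outer loop
vertex 2.818 2.835 -0.33
vertex 2.375 3.402 -1.195
vertex 2.408 3.871 -0.173
endloop
endfacet
facet normal 0.833 0.255 0.491
outer loop
vertex 2.818 2.835 -0.33
vertex 2.408 3.871 -0.173
vertex 2.207 3.065 0.586
endloop
endfacet
facet normal 0.044 -0.501 0.864
outer loop
vertex 2.05 2.098 0.033
vertex 2.207 3.065 0.586
vertex 1.165 2.678 0.415
endloop
endfacet
facet normal 0.010 -0.983 -0.185
outer loop
vertex 2.154 2.306 -1.068
vertex 2.05 2.098 0.033
vertex 1.132 2.209 -0.607
endloop
endfacet
facet normal 0.216 -0.155 -0.964
outer loop
vertex 2.375 3.402 -1.195
vertex 2.154 2.306 -1.068
vertex 1.333 3.015 -1.366
endloop
endfacet
facet normal 0.377 0.837 -0.396
outer loop
vertex 2.408 3.871 -0.173
vertex 2.375 3.402 -1.195
vertex 1.49 3.982 -0.813
endloop
endfacet
facet normal 0.272 0.623 0.734
outer loop
vertex 2.207 3.065 0.586
vertex 2.408 3.871 -0.173
vertex 1.386 3.774 0.288
endloop
endfacet

endsolid


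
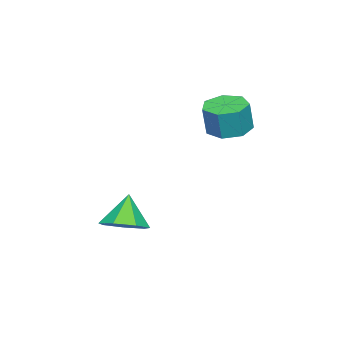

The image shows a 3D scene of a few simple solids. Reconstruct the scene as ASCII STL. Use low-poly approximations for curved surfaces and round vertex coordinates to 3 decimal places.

solid 
facet normal 0.497 0.120 -0.859
outer loop
vertex 3.741 -3.895 -0.693
vertex 3.228 -3.209 -0.894
vertex 3.99 -3.214 -0.454
endloop
endfacet
facet normal 0.444 -0.437 0.782
outer loop
vertex 3.741 -3.895 -0.693
vertex 3.99 -3.214 -0.454
vertex 2.552 -3.371 0.274
endloop
endfacet
facet normal 0.497 0.119 -0.859
outer loop
vertex 3.99 -3.214 -0.454
vertex 3.228 -3.209 -0.894
vertex 3.665 -2.529 -0.547
endloop
endfacet
facet normal 0.403 0.308 0.862
outer loop
vertex 3.99 -3.214 -0.454
vertex 3.665 -2.529 -0.547
vertex 2.552 -3.371 0.274
endloop
endfacet
facet normal 0.497 0.119 -0.859
outer loop
vertex 3.665 -2.529 -0.547
vertex 3.228 -3.209 -0.894
vertex 3.012 -2.356 -0.901
endloop
endfacet
facet normal -0.130 0.775 0.619
outer loop
vertex 3.665 -2.529 -0.547
vertex 3.012 -2.356 -0.901
vertex 2.552 -3.371 0.274
endloop
endfacet
facet normal 0.497 0.119 -0.859
outer loop
vertex 3.012 -2.356 -0.901
vertex 3.228 -3.209 -0.894
vertex 2.521 -2.825 -1.25
endloop
endfacet
facet normal -0.754 0.614 0.235
outer loop
vertex 3.012 -2.356 -0.901
vertex 2.521 -2.825 -1.25
vertex 2.552 -3.371 0.274
endloop
endfacet
facet normal 0.497 0.119 -0.859
outer loop
vertex 2.521 -2.825 -1.25
vertex 3.228 -3.209 -0.894
vertex 2.563 -3.583 -1.331
endloop
endfacet
facet normal -0.998 -0.055 0.000
outer loop
vertex 2.521 -2.825 -1.25
vertex 2.563 -3.583 -1.331
vertex 2.552 -3.371 0.274
endloop
endfacet
facet normal 0.497 0.120 -0.859
outer loop
vertex 2.563 -3.583 -1.331
vertex 3.228 -3.209 -0.894
vertex 3.106 -4.06 -1.083
endloop
endfacet
facet normal -0.680 -0.727 0.091
outer loop
vertex 2.563 -3.583 -1.331
vertex 3.106 -4.06 -1.083
vertex 2.552 -3.371 0.274
endloop
endfacet
facet normal 0.497 0.120 -0.860
outer loop
vertex 3.106 -4.06 -1.083
vertex 3.228 -3.209 -0.894
vertex 3.741 -3.895 -0.693
endloop
endfacet
facet normal -0.037 -0.897 0.440
outer loop
vertex 3.106 -4.06 -1.083
vertex 3.741 -3.895 -0.693
vertex 2.552 -3.371 0.274
endloop
endfacet
facet normal -0.216 0.036 -0.976
outer loop
vertex 0.673 -1.407 2.761
vertex 0.12 -0.819 2.905
vertex 0.918 -0.74 2.731
endloop
endfacet
facet normal 0.914 -0.345 -0.215
outer loop
vertex 0.673 -1.407 2.761
vertex 0.918 -0.74 2.731
vertex 0.933 -1.449 3.932
endloop
endfacet
facet normal 0.914 -0.344 -0.214
outer loop
vertex 0.933 -1.449 3.932
vertex 0.918 -0.74 2.731
vertex 1.177 -0.781 3.902
endloop
endfacet
facet normal 0.215 -0.035 0.976
outer loop
vertex 0.933 -1.449 3.932
vertex 1.177 -0.781 3.902
vertex 0.38 -0.861 4.075
endloop
endfacet
facet normal -0.216 0.034 -0.976
outer loop
vertex 0.918 -0.74 2.731
vertex 0.12 -0.819 2.905
vertex 0.561 -0.132 2.831
endloop
endfacet
facet normal 0.838 0.520 -0.167
outer loop
vertex 0.918 -0.74 2.731
vertex 0.561 -0.132 2.831
vertex 1.177 -0.781 3.902
endloop
endfacet
facet normal 0.838 0.519 -0.167
outer loop
vertex 1.177 -0.781 3.902
vertex 0.561 -0.132 2.831
vertex 0.821 -0.174 4.002
endloop
endfacet
facet normal 0.215 -0.035 0.976
outer loop
vertex 1.177 -0.781 3.902
vertex 0.821 -0.174 4.002
vertex 0.38 -0.861 4.075
endloop
endfacet
facet normal -0.217 0.034 -0.976
outer loop
vertex 0.561 -0.132 2.831
vertex 0.12 -0.819 2.905
vertex -0.127 -0.042 2.987
endloop
endfacet
facet normal 0.131 0.991 0.006
outer loop
vertex 0.561 -0.132 2.831
vertex -0.127 -0.042 2.987
vertex 0.821 -0.174 4.002
endloop
endfacet
facet normal 0.132 0.991 0.005
outer loop
vertex 0.821 -0.174 4.002
vertex -0.127 -0.042 2.987
vertex 0.132 -0.083 4.158
endloop
endfacet
facet normal 0.216 -0.035 0.976
outer loop
vertex 0.821 -0.174 4.002
vertex 0.132 -0.083 4.158
vertex 0.38 -0.861 4.075
endloop
endfacet
facet normal -0.216 0.034 -0.976
outer loop
vertex -0.127 -0.042 2.987
vertex 0.12 -0.819 2.905
vertex -0.629 -0.537 3.081
endloop
endfacet
facet normal -0.675 0.717 0.174
outer loop
vertex -0.127 -0.042 2.987
vertex -0.629 -0.537 3.081
vertex 0.132 -0.083 4.158
endloop
endfacet
facet normal -0.675 0.717 0.175
outer loop
vertex 0.132 -0.083 4.158
vertex -0.629 -0.537 3.081
vertex -0.37 -0.579 4.252
endloop
endfacet
facet normal 0.217 -0.035 0.976
outer loop
vertex 0.132 -0.083 4.158
vertex -0.37 -0.579 4.252
vertex 0.38 -0.861 4.075
endloop
endfacet
facet normal -0.216 0.035 -0.976
outer loop
vertex -0.629 -0.537 3.081
vertex 0.12 -0.819 2.905
vertex -0.567 -1.245 3.042
endloop
endfacet
facet normal -0.973 -0.097 0.212
outer loop
vertex -0.629 -0.537 3.081
vertex -0.567 -1.245 3.042
vertex -0.37 -0.579 4.252
endloop
endfacet
facet normal -0.973 -0.097 0.212
outer loop
vertex -0.37 -0.579 4.252
vertex -0.567 -1.245 3.042
vertex -0.308 -1.287 4.213
endloop
endfacet
facet normal 0.217 -0.035 0.976
outer loop
vertex -0.37 -0.579 4.252
vertex -0.308 -1.287 4.213
vertex 0.38 -0.861 4.075
endloop
endfacet
facet normal -0.217 0.036 -0.976
outer loop
vertex -0.567 -1.245 3.042
vertex 0.12 -0.819 2.905
vertex 0.013 -1.632 2.899
endloop
endfacet
facet normal -0.538 -0.839 0.089
outer loop
vertex -0.567 -1.245 3.042
vertex 0.013 -1.632 2.899
vertex -0.308 -1.287 4.213
endloop
endfacet
facet normal -0.538 -0.839 0.089
outer loop
vertex -0.308 -1.287 4.213
vertex 0.013 -1.632 2.899
vertex 0.272 -1.674 4.07
endloop
endfacet
facet normal 0.217 -0.035 0.975
outer loop
vertex -0.308 -1.287 4.213
vertex 0.272 -1.674 4.07
vertex 0.38 -0.861 4.075
endloop
endfacet
facet normal -0.216 0.036 -0.976
outer loop
vertex 0.013 -1.632 2.899
vertex 0.12 -0.819 2.905
vertex 0.673 -1.407 2.761
endloop
endfacet
facet normal 0.302 -0.948 -0.101
outer loop
vertex 0.013 -1.632 2.899
vertex 0.673 -1.407 2.761
vertex 0.272 -1.674 4.07
endloop
endfacet
facet normal 0.302 -0.948 -0.101
outer loop
vertex 0.272 -1.674 4.07
vertex 0.673 -1.407 2.761
vertex 0.933 -1.449 3.932
endloop
endfacet
facet normal 0.216 -0.035 0.976
outer loop
vertex 0.272 -1.674 4.07
vertex 0.933 -1.449 3.932
vertex 0.38 -0.861 4.075
endloop
endfacet

endsolid


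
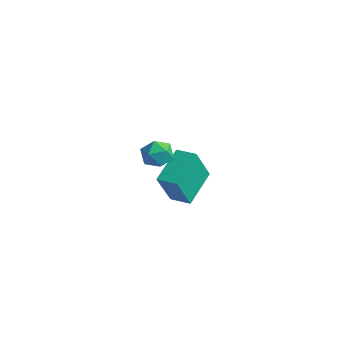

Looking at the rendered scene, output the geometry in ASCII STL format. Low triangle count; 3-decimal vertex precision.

solid 
facet normal -0.964 -0.244 -0.103
outer loop
vertex 0.133 -0.694 -1.65
vertex -0.362 0.928 -0.861
vertex 0.107 0.131 -3.361
endloop
endfacet
facet normal 0.264 -0.867 -0.422
outer loop
vertex 1.062 0.372 -3.259
vertex 0.133 -0.694 -1.65
vertex 0.107 0.131 -3.361
endloop
endfacet
facet normal -0.964 -0.244 -0.103
outer loop
vertex 0.107 0.131 -3.361
vertex -0.362 0.928 -0.861
vertex -0.388 1.752 -2.572
endloop
endfacet
facet normal -0.013 0.434 -0.901
outer loop
vertex -0.388 1.752 -2.572
vertex 1.062 0.372 -3.259
vertex 0.107 0.131 -3.361
endloop
endfacet
facet normal 0.013 -0.434 0.901
outer loop
vertex 0.133 -0.694 -1.65
vertex 0.593 1.169 -0.759
vertex -0.362 0.928 -0.861
endloop
endfacet
facet normal 0.265 -0.867 -0.422
outer loop
vertex 1.088 -0.452 -1.548
vertex 0.133 -0.694 -1.65
vertex 1.062 0.372 -3.259
endloop
endfacet
facet normal 0.014 -0.434 0.901
outer loop
vertex 1.088 -0.452 -1.548
vertex 0.593 1.169 -0.759
vertex 0.133 -0.694 -1.65
endloop
endfacet
facet normal -0.264 0.867 0.422
outer loop
vertex -0.362 0.928 -0.861
vertex 0.593 1.169 -0.759
vertex -0.388 1.752 -2.572
endloop
endfacet
facet normal -0.014 0.434 -0.901
outer loop
vertex 0.567 1.994 -2.47
vertex 1.062 0.372 -3.259
vertex -0.388 1.752 -2.572
endloop
endfacet
facet normal -0.265 0.867 0.422
outer loop
vertex -0.388 1.752 -2.572
vertex 0.593 1.169 -0.759
vertex 0.567 1.994 -2.47
endloop
endfacet
facet normal 0.964 0.244 0.103
outer loop
vertex 0.567 1.994 -2.47
vertex 1.088 -0.452 -1.548
vertex 1.062 0.372 -3.259
endloop
endfacet
facet normal 0.964 0.244 0.103
outer loop
vertex 0.593 1.169 -0.759
vertex 1.088 -0.452 -1.548
vertex 0.567 1.994 -2.47
endloop
endfacet
facet normal -0.372 0.556 0.743
outer loop
vertex 2.405 -2.976 2.957
vertex 2.82 -3.334 3.433
vertex 3.072 -2.735 3.111
endloop
endfacet
facet normal -0.363 0.922 0.130
outer loop
vertex 2.405 -2.976 2.957
vertex 3.072 -2.735 3.111
vertex 2.834 -2.732 2.426
endloop
endfacet
facet normal -0.751 0.561 -0.349
outer loop
vertex 2.405 -2.976 2.957
vertex 2.834 -2.732 2.426
vertex 2.435 -3.329 2.324
endloop
endfacet
facet normal -0.999 -0.029 -0.031
outer loop
vertex 2.405 -2.976 2.957
vertex 2.435 -3.329 2.324
vertex 2.426 -3.701 2.947
endloop
endfacet
facet normal -0.765 -0.031 0.643
outer loop
vertex 2.405 -2.976 2.957
vertex 2.426 -3.701 2.947
vertex 2.82 -3.334 3.433
endloop
endfacet
facet normal 0.310 0.945 -0.104
outer loop
vertex 2.834 -2.732 2.426
vertex 3.072 -2.735 3.111
vertex 3.514 -2.939 2.573
endloop
endfacet
facet normal 0.295 0.353 0.888
outer loop
vertex 3.072 -2.735 3.111
vertex 2.82 -3.334 3.433
vertex 3.505 -3.311 3.196
endloop
endfacet
facet normal -0.339 -0.598 0.726
outer loop
vertex 2.82 -3.334 3.433
vertex 2.426 -3.701 2.947
vertex 3.106 -3.908 3.094
endloop
endfacet
facet normal -0.718 -0.593 -0.365
outer loop
vertex 2.426 -3.701 2.947
vertex 2.435 -3.329 2.324
vertex 2.868 -3.905 2.409
endloop
endfacet
facet normal -0.316 0.361 -0.878
outer loop
vertex 2.435 -3.329 2.324
vertex 2.834 -2.732 2.426
vertex 3.12 -3.306 2.087
endloop
endfacet
facet normal 0.999 0.029 0.031
outer loop
vertex 3.535 -3.664 2.563
vertex 3.514 -2.939 2.573
vertex 3.505 -3.311 3.196
endloop
endfacet
facet normal 0.751 -0.561 0.349
outer loop
vertex 3.535 -3.664 2.563
vertex 3.505 -3.311 3.196
vertex 3.106 -3.908 3.094
endloop
endfacet
facet normal 0.363 -0.922 -0.130
outer loop
vertex 3.535 -3.664 2.563
vertex 3.106 -3.908 3.094
vertex 2.868 -3.905 2.409
endloop
endfacet
facet normal 0.372 -0.556 -0.743
outer loop
vertex 3.535 -3.664 2.563
vertex 2.868 -3.905 2.409
vertex 3.12 -3.306 2.087
endloop
endfacet
facet normal 0.765 0.031 -0.643
outer loop
vertex 3.535 -3.664 2.563
vertex 3.12 -3.306 2.087
vertex 3.514 -2.939 2.573
endloop
endfacet
facet normal 0.718 0.593 0.365
outer loop
vertex 3.505 -3.311 3.196
vertex 3.514 -2.939 2.573
vertex 3.072 -2.735 3.111
endloop
endfacet
facet normal 0.316 -0.361 0.878
outer loop
vertex 3.106 -3.908 3.094
vertex 3.505 -3.311 3.196
vertex 2.82 -3.334 3.433
endloop
endfacet
facet normal -0.310 -0.945 0.104
outer loop
vertex 2.868 -3.905 2.409
vertex 3.106 -3.908 3.094
vertex 2.426 -3.701 2.947
endloop
endfacet
facet normal -0.295 -0.353 -0.888
outer loop
vertex 3.12 -3.306 2.087
vertex 2.868 -3.905 2.409
vertex 2.435 -3.329 2.324
endloop
endfacet
facet normal 0.339 0.598 -0.726
outer loop
vertex 3.514 -2.939 2.573
vertex 3.12 -3.306 2.087
vertex 2.834 -2.732 2.426
endloop
endfacet

endsolid


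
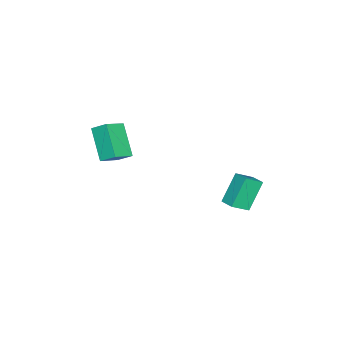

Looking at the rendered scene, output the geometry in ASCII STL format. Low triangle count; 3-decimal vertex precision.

solid 
facet normal -0.644 -0.737 -0.205
outer loop
vertex 0.297 2.95 -0.88
vertex -0.416 3.789 -1.66
vertex 1.41 2.42 -2.467
endloop
endfacet
facet normal 0.528 -0.622 0.578
outer loop
vertex 1.996 3.091 -2.28
vertex 0.297 2.95 -0.88
vertex 1.41 2.42 -2.467
endloop
endfacet
facet normal -0.644 -0.737 -0.206
outer loop
vertex 1.41 2.42 -2.467
vertex -0.416 3.789 -1.66
vertex 0.698 3.26 -3.247
endloop
endfacet
facet normal 0.554 -0.264 -0.790
outer loop
vertex 0.698 3.26 -3.247
vertex 1.996 3.091 -2.28
vertex 1.41 2.42 -2.467
endloop
endfacet
facet normal -0.554 0.264 0.790
outer loop
vertex 0.297 2.95 -0.88
vertex 0.17 4.46 -1.473
vertex -0.416 3.789 -1.66
endloop
endfacet
facet normal 0.528 -0.622 0.578
outer loop
vertex 0.882 3.62 -0.693
vertex 0.297 2.95 -0.88
vertex 1.996 3.091 -2.28
endloop
endfacet
facet normal -0.554 0.263 0.790
outer loop
vertex 0.882 3.62 -0.693
vertex 0.17 4.46 -1.473
vertex 0.297 2.95 -0.88
endloop
endfacet
facet normal -0.528 0.622 -0.578
outer loop
vertex -0.416 3.789 -1.66
vertex 0.17 4.46 -1.473
vertex 0.698 3.26 -3.247
endloop
endfacet
facet normal 0.554 -0.263 -0.790
outer loop
vertex 1.283 3.93 -3.06
vertex 1.996 3.091 -2.28
vertex 0.698 3.26 -3.247
endloop
endfacet
facet normal -0.528 0.622 -0.578
outer loop
vertex 0.698 3.26 -3.247
vertex 0.17 4.46 -1.473
vertex 1.283 3.93 -3.06
endloop
endfacet
facet normal 0.643 0.738 0.206
outer loop
vertex 1.283 3.93 -3.06
vertex 0.882 3.62 -0.693
vertex 1.996 3.091 -2.28
endloop
endfacet
facet normal 0.644 0.737 0.206
outer loop
vertex 0.17 4.46 -1.473
vertex 0.882 3.62 -0.693
vertex 1.283 3.93 -3.06
endloop
endfacet
facet normal -0.641 -0.387 0.663
outer loop
vertex 2.286 -3.754 3.679
vertex 1.103 -3.112 2.909
vertex 2.2 -4.611 3.096
endloop
endfacet
facet normal 0.763 -0.414 0.496
outer loop
vertex 3.597 -3.768 1.651
vertex 2.286 -3.754 3.679
vertex 2.2 -4.611 3.096
endloop
endfacet
facet normal -0.641 -0.386 0.664
outer loop
vertex 2.2 -4.611 3.096
vertex 1.103 -3.112 2.909
vertex 1.017 -3.97 2.327
endloop
endfacet
facet normal -0.082 -0.824 -0.560
outer loop
vertex 1.017 -3.97 2.327
vertex 3.597 -3.768 1.651
vertex 2.2 -4.611 3.096
endloop
endfacet
facet normal 0.082 0.824 0.560
outer loop
vertex 2.286 -3.754 3.679
vertex 2.5 -2.269 1.464
vertex 1.103 -3.112 2.909
endloop
endfacet
facet normal 0.763 -0.413 0.496
outer loop
vertex 3.683 -2.91 2.233
vertex 2.286 -3.754 3.679
vertex 3.597 -3.768 1.651
endloop
endfacet
facet normal 0.082 0.824 0.560
outer loop
vertex 3.683 -2.91 2.233
vertex 2.5 -2.269 1.464
vertex 2.286 -3.754 3.679
endloop
endfacet
facet normal -0.763 0.413 -0.497
outer loop
vertex 1.103 -3.112 2.909
vertex 2.5 -2.269 1.464
vertex 1.017 -3.97 2.327
endloop
endfacet
facet normal -0.082 -0.824 -0.561
outer loop
vertex 2.414 -3.126 0.881
vertex 3.597 -3.768 1.651
vertex 1.017 -3.97 2.327
endloop
endfacet
facet normal -0.763 0.414 -0.496
outer loop
vertex 1.017 -3.97 2.327
vertex 2.5 -2.269 1.464
vertex 2.414 -3.126 0.881
endloop
endfacet
facet normal 0.641 0.386 -0.663
outer loop
vertex 2.414 -3.126 0.881
vertex 3.683 -2.91 2.233
vertex 3.597 -3.768 1.651
endloop
endfacet
facet normal 0.641 0.387 -0.663
outer loop
vertex 2.5 -2.269 1.464
vertex 3.683 -2.91 2.233
vertex 2.414 -3.126 0.881
endloop
endfacet

endsolid


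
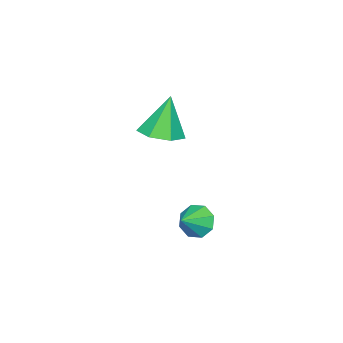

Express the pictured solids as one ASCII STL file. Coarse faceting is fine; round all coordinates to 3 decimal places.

solid 
facet normal 0.267 -0.053 -0.962
outer loop
vertex 1.114 1.5 1.591
vertex 0.181 1.421 1.336
vertex 0.714 2.225 1.44
endloop
endfacet
facet normal 0.647 0.480 0.592
outer loop
vertex 1.114 1.5 1.591
vertex 0.714 2.225 1.44
vertex -0.321 1.519 3.144
endloop
endfacet
facet normal 0.267 -0.053 -0.962
outer loop
vertex 0.714 2.225 1.44
vertex 0.181 1.421 1.336
vertex -0.087 2.345 1.211
endloop
endfacet
facet normal 0.025 0.918 0.395
outer loop
vertex 0.714 2.225 1.44
vertex -0.087 2.345 1.211
vertex -0.321 1.519 3.144
endloop
endfacet
facet normal 0.267 -0.053 -0.962
outer loop
vertex -0.087 2.345 1.211
vertex 0.181 1.421 1.336
vertex -0.686 1.77 1.076
endloop
endfacet
facet normal -0.701 0.682 0.207
outer loop
vertex -0.087 2.345 1.211
vertex -0.686 1.77 1.076
vertex -0.321 1.519 3.144
endloop
endfacet
facet normal 0.268 -0.052 -0.962
outer loop
vertex -0.686 1.77 1.076
vertex 0.181 1.421 1.336
vertex -0.632 0.932 1.136
endloop
endfacet
facet normal -0.985 -0.051 0.168
outer loop
vertex -0.686 1.77 1.076
vertex -0.632 0.932 1.136
vertex -0.321 1.519 3.144
endloop
endfacet
facet normal 0.267 -0.051 -0.962
outer loop
vertex -0.632 0.932 1.136
vertex 0.181 1.421 1.336
vertex 0.035 0.463 1.346
endloop
endfacet
facet normal -0.610 -0.730 0.308
outer loop
vertex -0.632 0.932 1.136
vertex 0.035 0.463 1.346
vertex -0.321 1.519 3.144
endloop
endfacet
facet normal 0.268 -0.051 -0.962
outer loop
vertex 0.035 0.463 1.346
vertex 0.181 1.421 1.336
vertex 0.812 0.716 1.549
endloop
endfacet
facet normal 0.138 -0.842 0.522
outer loop
vertex 0.035 0.463 1.346
vertex 0.812 0.716 1.549
vertex -0.321 1.519 3.144
endloop
endfacet
facet normal 0.267 -0.051 -0.962
outer loop
vertex 0.812 0.716 1.549
vertex 0.181 1.421 1.336
vertex 1.114 1.5 1.591
endloop
endfacet
facet normal 0.698 -0.304 0.649
outer loop
vertex 0.812 0.716 1.549
vertex 1.114 1.5 1.591
vertex -0.321 1.519 3.144
endloop
endfacet
facet normal -0.868 0.048 -0.494
outer loop
vertex 1.214 3.967 -3.033
vertex 0.875 3.497 -2.482
vertex 0.969 4.286 -2.571
endloop
endfacet
facet normal 0.718 0.689 -0.095
outer loop
vertex 1.214 3.967 -3.033
vertex 0.969 4.286 -2.571
vertex 1.865 3.443 -1.918
endloop
endfacet
facet normal -0.868 0.048 -0.494
outer loop
vertex 0.969 4.286 -2.571
vertex 0.875 3.497 -2.482
vertex 0.669 4.143 -2.057
endloop
endfacet
facet normal 0.409 0.789 0.458
outer loop
vertex 0.969 4.286 -2.571
vertex 0.669 4.143 -2.057
vertex 1.865 3.443 -1.918
endloop
endfacet
facet normal -0.868 0.048 -0.494
outer loop
vertex 0.669 4.143 -2.057
vertex 0.875 3.497 -2.482
vertex 0.489 3.621 -1.792
endloop
endfacet
facet normal 0.136 0.411 0.902
outer loop
vertex 0.669 4.143 -2.057
vertex 0.489 3.621 -1.792
vertex 1.865 3.443 -1.918
endloop
endfacet
facet normal -0.868 0.046 -0.494
outer loop
vertex 0.489 3.621 -1.792
vertex 0.875 3.497 -2.482
vertex 0.536 3.027 -1.93
endloop
endfacet
facet normal 0.060 -0.221 0.973
outer loop
vertex 0.489 3.621 -1.792
vertex 0.536 3.027 -1.93
vertex 1.865 3.443 -1.918
endloop
endfacet
facet normal -0.869 0.047 -0.493
outer loop
vertex 0.536 3.027 -1.93
vertex 0.875 3.497 -2.482
vertex 0.781 2.708 -2.392
endloop
endfacet
facet normal 0.226 -0.741 0.632
outer loop
vertex 0.536 3.027 -1.93
vertex 0.781 2.708 -2.392
vertex 1.865 3.443 -1.918
endloop
endfacet
facet normal -0.868 0.047 -0.494
outer loop
vertex 0.781 2.708 -2.392
vertex 0.875 3.497 -2.482
vertex 1.081 2.851 -2.906
endloop
endfacet
facet normal 0.536 -0.841 0.079
outer loop
vertex 0.781 2.708 -2.392
vertex 1.081 2.851 -2.906
vertex 1.865 3.443 -1.918
endloop
endfacet
facet normal -0.868 0.048 -0.495
outer loop
vertex 1.081 2.851 -2.906
vertex 0.875 3.497 -2.482
vertex 1.261 3.373 -3.171
endloop
endfacet
facet normal 0.808 -0.463 -0.364
outer loop
vertex 1.081 2.851 -2.906
vertex 1.261 3.373 -3.171
vertex 1.865 3.443 -1.918
endloop
endfacet
facet normal -0.868 0.046 -0.495
outer loop
vertex 1.261 3.373 -3.171
vertex 0.875 3.497 -2.482
vertex 1.214 3.967 -3.033
endloop
endfacet
facet normal 0.884 0.171 -0.436
outer loop
vertex 1.261 3.373 -3.171
vertex 1.214 3.967 -3.033
vertex 1.865 3.443 -1.918
endloop
endfacet

endsolid


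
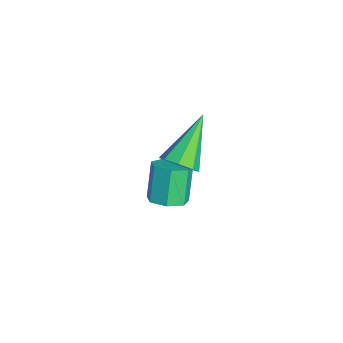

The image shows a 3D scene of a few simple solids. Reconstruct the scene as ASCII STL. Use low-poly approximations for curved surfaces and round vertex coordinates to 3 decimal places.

solid 
facet normal 0.634 -0.475 -0.611
outer loop
vertex 3.767 -0.327 1.728
vertex 3.235 -0.701 1.467
vertex 3.537 -0.091 1.306
endloop
endfacet
facet normal 0.425 0.869 0.254
outer loop
vertex 3.767 -0.327 1.728
vertex 3.537 -0.091 1.306
vertex 1.925 0.281 2.733
endloop
endfacet
facet normal 0.633 -0.475 -0.611
outer loop
vertex 3.537 -0.091 1.306
vertex 3.235 -0.701 1.467
vertex 3.13 -0.212 0.978
endloop
endfacet
facet normal -0.044 0.954 -0.298
outer loop
vertex 3.537 -0.091 1.306
vertex 3.13 -0.212 0.978
vertex 1.925 0.281 2.733
endloop
endfacet
facet normal 0.633 -0.475 -0.611
outer loop
vertex 3.13 -0.212 0.978
vertex 3.235 -0.701 1.467
vertex 2.785 -0.619 0.937
endloop
endfacet
facet normal -0.598 0.564 -0.569
outer loop
vertex 3.13 -0.212 0.978
vertex 2.785 -0.619 0.937
vertex 1.925 0.281 2.733
endloop
endfacet
facet normal 0.633 -0.474 -0.611
outer loop
vertex 2.785 -0.619 0.937
vertex 3.235 -0.701 1.467
vertex 2.704 -1.075 1.207
endloop
endfacet
facet normal -0.913 -0.075 -0.400
outer loop
vertex 2.785 -0.619 0.937
vertex 2.704 -1.075 1.207
vertex 1.925 0.281 2.733
endloop
endfacet
facet normal 0.633 -0.474 -0.612
outer loop
vertex 2.704 -1.075 1.207
vertex 3.235 -0.701 1.467
vertex 2.934 -1.312 1.629
endloop
endfacet
facet normal -0.804 -0.585 0.110
outer loop
vertex 2.704 -1.075 1.207
vertex 2.934 -1.312 1.629
vertex 1.925 0.281 2.733
endloop
endfacet
facet normal 0.634 -0.474 -0.611
outer loop
vertex 2.934 -1.312 1.629
vertex 3.235 -0.701 1.467
vertex 3.34 -1.191 1.956
endloop
endfacet
facet normal -0.334 -0.671 0.663
outer loop
vertex 2.934 -1.312 1.629
vertex 3.34 -1.191 1.956
vertex 1.925 0.281 2.733
endloop
endfacet
facet normal 0.634 -0.474 -0.611
outer loop
vertex 3.34 -1.191 1.956
vertex 3.235 -0.701 1.467
vertex 3.685 -0.783 1.997
endloop
endfacet
facet normal 0.221 -0.281 0.934
outer loop
vertex 3.34 -1.191 1.956
vertex 3.685 -0.783 1.997
vertex 1.925 0.281 2.733
endloop
endfacet
facet normal 0.633 -0.474 -0.611
outer loop
vertex 3.685 -0.783 1.997
vertex 3.235 -0.701 1.467
vertex 3.767 -0.327 1.728
endloop
endfacet
facet normal 0.535 0.356 0.766
outer loop
vertex 3.685 -0.783 1.997
vertex 3.767 -0.327 1.728
vertex 1.925 0.281 2.733
endloop
endfacet
facet normal 0.457 -0.166 -0.874
outer loop
vertex 2.055 -0.955 -2.15
vertex 1.419 -0.832 -2.506
vertex 1.945 -0.346 -2.323
endloop
endfacet
facet normal 0.873 0.273 0.405
outer loop
vertex 2.055 -0.955 -2.15
vertex 1.945 -0.346 -2.323
vertex 1.378 -0.71 -0.857
endloop
endfacet
facet normal 0.873 0.273 0.405
outer loop
vertex 1.378 -0.71 -0.857
vertex 1.945 -0.346 -2.323
vertex 1.268 -0.101 -1.03
endloop
endfacet
facet normal -0.458 0.165 0.873
outer loop
vertex 1.378 -0.71 -0.857
vertex 1.268 -0.101 -1.03
vertex 0.741 -0.588 -1.214
endloop
endfacet
facet normal 0.457 -0.166 -0.874
outer loop
vertex 1.945 -0.346 -2.323
vertex 1.419 -0.832 -2.506
vertex 1.439 -0.104 -2.634
endloop
endfacet
facet normal 0.410 0.911 0.042
outer loop
vertex 1.945 -0.346 -2.323
vertex 1.439 -0.104 -2.634
vertex 1.268 -0.101 -1.03
endloop
endfacet
facet normal 0.409 0.911 0.042
outer loop
vertex 1.268 -0.101 -1.03
vertex 1.439 -0.104 -2.634
vertex 0.761 0.141 -1.341
endloop
endfacet
facet normal -0.457 0.165 0.874
outer loop
vertex 1.268 -0.101 -1.03
vertex 0.761 0.141 -1.341
vertex 0.741 -0.588 -1.214
endloop
endfacet
facet normal 0.457 -0.166 -0.874
outer loop
vertex 1.439 -0.104 -2.634
vertex 1.419 -0.832 -2.506
vertex 0.917 -0.41 -2.849
endloop
endfacet
facet normal -0.361 0.863 -0.353
outer loop
vertex 1.439 -0.104 -2.634
vertex 0.917 -0.41 -2.849
vertex 0.761 0.141 -1.341
endloop
endfacet
facet normal -0.361 0.863 -0.353
outer loop
vertex 0.761 0.141 -1.341
vertex 0.917 -0.41 -2.849
vertex 0.24 -0.165 -1.556
endloop
endfacet
facet normal -0.457 0.165 0.874
outer loop
vertex 0.761 0.141 -1.341
vertex 0.24 -0.165 -1.556
vertex 0.741 -0.588 -1.214
endloop
endfacet
facet normal 0.458 -0.165 -0.873
outer loop
vertex 0.917 -0.41 -2.849
vertex 1.419 -0.832 -2.506
vertex 0.773 -1.034 -2.807
endloop
endfacet
facet normal -0.860 0.166 -0.482
outer loop
vertex 0.917 -0.41 -2.849
vertex 0.773 -1.034 -2.807
vertex 0.24 -0.165 -1.556
endloop
endfacet
facet normal -0.860 0.166 -0.482
outer loop
vertex 0.24 -0.165 -1.556
vertex 0.773 -1.034 -2.807
vertex 0.096 -0.789 -1.514
endloop
endfacet
facet normal -0.458 0.164 0.874
outer loop
vertex 0.24 -0.165 -1.556
vertex 0.096 -0.789 -1.514
vertex 0.741 -0.588 -1.214
endloop
endfacet
facet normal 0.458 -0.165 -0.873
outer loop
vertex 0.773 -1.034 -2.807
vertex 1.419 -0.832 -2.506
vertex 1.115 -1.507 -2.538
endloop
endfacet
facet normal -0.712 -0.656 -0.249
outer loop
vertex 0.773 -1.034 -2.807
vertex 1.115 -1.507 -2.538
vertex 0.096 -0.789 -1.514
endloop
endfacet
facet normal -0.712 -0.656 -0.249
outer loop
vertex 0.096 -0.789 -1.514
vertex 1.115 -1.507 -2.538
vertex 0.438 -1.262 -1.245
endloop
endfacet
facet normal -0.458 0.166 0.873
outer loop
vertex 0.096 -0.789 -1.514
vertex 0.438 -1.262 -1.245
vertex 0.741 -0.588 -1.214
endloop
endfacet
facet normal 0.457 -0.165 -0.874
outer loop
vertex 1.115 -1.507 -2.538
vertex 1.419 -0.832 -2.506
vertex 1.686 -1.471 -2.246
endloop
endfacet
facet normal -0.026 -0.985 0.173
outer loop
vertex 1.115 -1.507 -2.538
vertex 1.686 -1.471 -2.246
vertex 0.438 -1.262 -1.245
endloop
endfacet
facet normal -0.026 -0.985 0.173
outer loop
vertex 0.438 -1.262 -1.245
vertex 1.686 -1.471 -2.246
vertex 1.009 -1.226 -0.953
endloop
endfacet
facet normal -0.457 0.165 0.874
outer loop
vertex 0.438 -1.262 -1.245
vertex 1.009 -1.226 -0.953
vertex 0.741 -0.588 -1.214
endloop
endfacet
facet normal 0.457 -0.164 -0.874
outer loop
vertex 1.686 -1.471 -2.246
vertex 1.419 -0.832 -2.506
vertex 2.055 -0.955 -2.15
endloop
endfacet
facet normal 0.678 -0.571 0.463
outer loop
vertex 1.686 -1.471 -2.246
vertex 2.055 -0.955 -2.15
vertex 1.009 -1.226 -0.953
endloop
endfacet
facet normal 0.678 -0.571 0.463
outer loop
vertex 1.009 -1.226 -0.953
vertex 2.055 -0.955 -2.15
vertex 1.378 -0.71 -0.857
endloop
endfacet
facet normal -0.458 0.165 0.874
outer loop
vertex 1.009 -1.226 -0.953
vertex 1.378 -0.71 -0.857
vertex 0.741 -0.588 -1.214
endloop
endfacet

endsolid
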